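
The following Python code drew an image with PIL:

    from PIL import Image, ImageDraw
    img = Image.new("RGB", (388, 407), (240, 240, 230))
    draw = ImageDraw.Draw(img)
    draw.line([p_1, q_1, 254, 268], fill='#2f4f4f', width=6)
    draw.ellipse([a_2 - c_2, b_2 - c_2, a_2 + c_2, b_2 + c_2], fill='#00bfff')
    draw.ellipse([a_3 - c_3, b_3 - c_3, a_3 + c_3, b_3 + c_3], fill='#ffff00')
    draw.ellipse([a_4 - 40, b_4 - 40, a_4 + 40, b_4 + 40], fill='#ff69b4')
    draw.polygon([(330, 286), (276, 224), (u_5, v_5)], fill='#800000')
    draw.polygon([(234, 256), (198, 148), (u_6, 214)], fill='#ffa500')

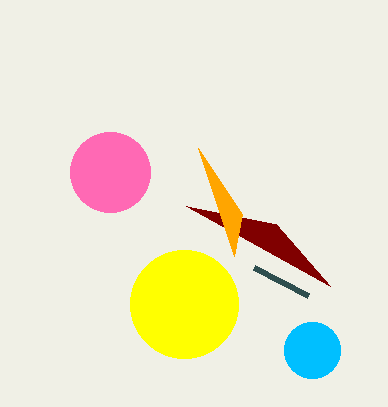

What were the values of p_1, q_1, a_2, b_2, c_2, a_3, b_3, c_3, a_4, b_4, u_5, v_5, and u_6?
p_1 = 308, q_1 = 296, a_2 = 312, b_2 = 350, c_2 = 28, a_3 = 184, b_3 = 304, c_3 = 54, a_4 = 110, b_4 = 172, u_5 = 186, v_5 = 206, u_6 = 242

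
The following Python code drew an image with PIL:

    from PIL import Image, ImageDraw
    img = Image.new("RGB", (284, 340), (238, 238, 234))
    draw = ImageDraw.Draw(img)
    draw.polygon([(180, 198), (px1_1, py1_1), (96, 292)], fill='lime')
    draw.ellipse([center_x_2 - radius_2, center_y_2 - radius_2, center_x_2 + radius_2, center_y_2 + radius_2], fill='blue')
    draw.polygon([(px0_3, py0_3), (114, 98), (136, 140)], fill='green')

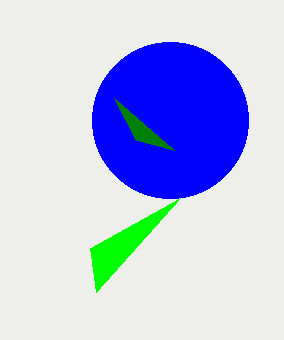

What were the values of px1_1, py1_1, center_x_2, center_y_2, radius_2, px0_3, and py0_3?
px1_1 = 90
py1_1 = 248
center_x_2 = 170
center_y_2 = 120
radius_2 = 78
px0_3 = 174
py0_3 = 150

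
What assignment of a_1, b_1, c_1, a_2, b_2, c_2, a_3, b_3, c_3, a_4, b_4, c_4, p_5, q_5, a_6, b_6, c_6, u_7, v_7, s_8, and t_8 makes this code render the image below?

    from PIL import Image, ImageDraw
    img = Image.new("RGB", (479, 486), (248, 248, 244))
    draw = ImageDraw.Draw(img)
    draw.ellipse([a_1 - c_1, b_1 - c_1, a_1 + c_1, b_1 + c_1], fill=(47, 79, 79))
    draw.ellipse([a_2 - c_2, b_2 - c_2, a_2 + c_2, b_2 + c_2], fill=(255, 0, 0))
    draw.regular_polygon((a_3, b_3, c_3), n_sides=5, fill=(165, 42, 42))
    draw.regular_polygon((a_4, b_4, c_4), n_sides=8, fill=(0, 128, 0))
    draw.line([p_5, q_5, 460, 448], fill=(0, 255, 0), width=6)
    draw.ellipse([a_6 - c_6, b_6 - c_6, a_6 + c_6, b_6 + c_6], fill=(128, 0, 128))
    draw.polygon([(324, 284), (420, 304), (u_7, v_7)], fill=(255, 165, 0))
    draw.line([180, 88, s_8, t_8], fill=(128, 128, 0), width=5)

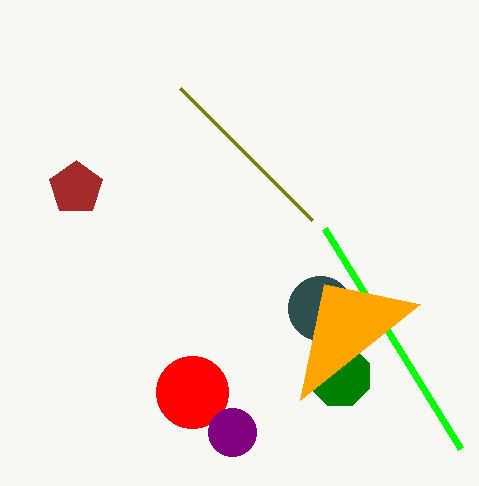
a_1 = 320, b_1 = 308, c_1 = 32, a_2 = 192, b_2 = 392, c_2 = 36, a_3 = 76, b_3 = 188, c_3 = 28, a_4 = 340, b_4 = 376, c_4 = 32, p_5 = 324, q_5 = 228, a_6 = 232, b_6 = 432, c_6 = 24, u_7 = 300, v_7 = 400, s_8 = 312, t_8 = 220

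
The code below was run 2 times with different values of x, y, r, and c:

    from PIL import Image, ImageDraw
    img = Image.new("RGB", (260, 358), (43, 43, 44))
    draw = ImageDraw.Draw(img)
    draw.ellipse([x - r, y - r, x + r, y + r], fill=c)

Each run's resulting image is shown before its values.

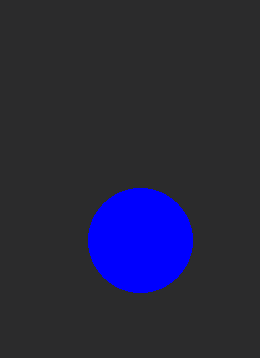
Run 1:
x = 140
y = 240
r = 52
c = 'blue'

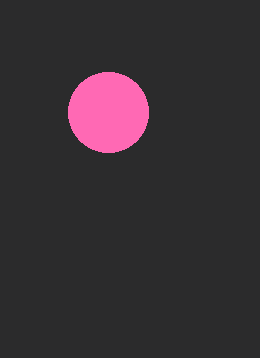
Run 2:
x = 108, y = 112, r = 40, c = 'hotpink'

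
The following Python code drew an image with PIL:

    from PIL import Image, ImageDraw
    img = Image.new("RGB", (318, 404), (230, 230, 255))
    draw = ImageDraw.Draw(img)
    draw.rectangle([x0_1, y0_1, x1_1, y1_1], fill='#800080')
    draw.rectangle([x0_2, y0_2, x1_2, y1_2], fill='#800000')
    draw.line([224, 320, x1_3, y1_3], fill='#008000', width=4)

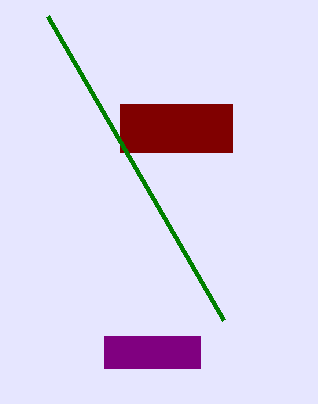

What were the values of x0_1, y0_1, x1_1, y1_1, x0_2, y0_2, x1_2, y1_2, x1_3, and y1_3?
x0_1 = 104; y0_1 = 336; x1_1 = 200; y1_1 = 368; x0_2 = 120; y0_2 = 104; x1_2 = 232; y1_2 = 152; x1_3 = 48; y1_3 = 16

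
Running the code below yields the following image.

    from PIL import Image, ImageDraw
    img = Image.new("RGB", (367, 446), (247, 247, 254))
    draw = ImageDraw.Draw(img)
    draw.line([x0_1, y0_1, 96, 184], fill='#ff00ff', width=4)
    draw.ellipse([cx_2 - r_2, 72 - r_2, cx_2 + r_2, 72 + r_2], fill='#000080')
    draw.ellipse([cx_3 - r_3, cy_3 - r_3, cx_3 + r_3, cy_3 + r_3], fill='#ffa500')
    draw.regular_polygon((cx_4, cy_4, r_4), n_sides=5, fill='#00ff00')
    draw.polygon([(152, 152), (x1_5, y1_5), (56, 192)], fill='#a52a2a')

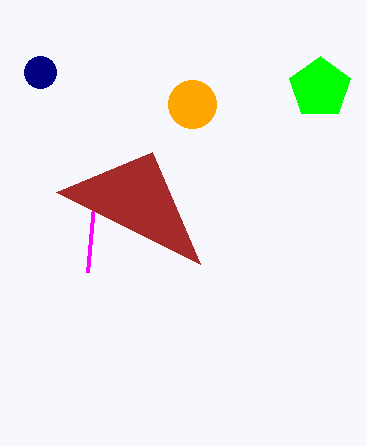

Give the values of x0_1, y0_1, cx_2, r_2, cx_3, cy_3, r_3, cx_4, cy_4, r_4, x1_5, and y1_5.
x0_1 = 88
y0_1 = 272
cx_2 = 40
r_2 = 16
cx_3 = 192
cy_3 = 104
r_3 = 24
cx_4 = 320
cy_4 = 88
r_4 = 32
x1_5 = 200
y1_5 = 264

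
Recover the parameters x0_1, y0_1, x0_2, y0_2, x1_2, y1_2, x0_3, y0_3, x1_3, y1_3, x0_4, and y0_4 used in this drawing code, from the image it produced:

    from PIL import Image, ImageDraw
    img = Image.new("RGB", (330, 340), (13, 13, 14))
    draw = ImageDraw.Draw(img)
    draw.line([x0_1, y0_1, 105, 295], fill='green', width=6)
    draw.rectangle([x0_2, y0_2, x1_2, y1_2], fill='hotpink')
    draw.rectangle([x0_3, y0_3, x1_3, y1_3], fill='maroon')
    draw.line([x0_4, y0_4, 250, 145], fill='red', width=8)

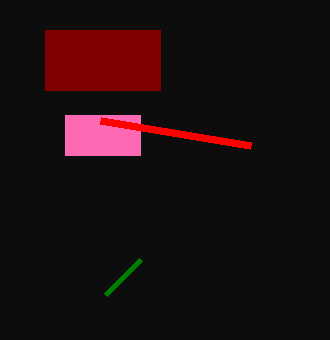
x0_1 = 140, y0_1 = 260, x0_2 = 65, y0_2 = 115, x1_2 = 140, y1_2 = 155, x0_3 = 45, y0_3 = 30, x1_3 = 160, y1_3 = 90, x0_4 = 100, y0_4 = 120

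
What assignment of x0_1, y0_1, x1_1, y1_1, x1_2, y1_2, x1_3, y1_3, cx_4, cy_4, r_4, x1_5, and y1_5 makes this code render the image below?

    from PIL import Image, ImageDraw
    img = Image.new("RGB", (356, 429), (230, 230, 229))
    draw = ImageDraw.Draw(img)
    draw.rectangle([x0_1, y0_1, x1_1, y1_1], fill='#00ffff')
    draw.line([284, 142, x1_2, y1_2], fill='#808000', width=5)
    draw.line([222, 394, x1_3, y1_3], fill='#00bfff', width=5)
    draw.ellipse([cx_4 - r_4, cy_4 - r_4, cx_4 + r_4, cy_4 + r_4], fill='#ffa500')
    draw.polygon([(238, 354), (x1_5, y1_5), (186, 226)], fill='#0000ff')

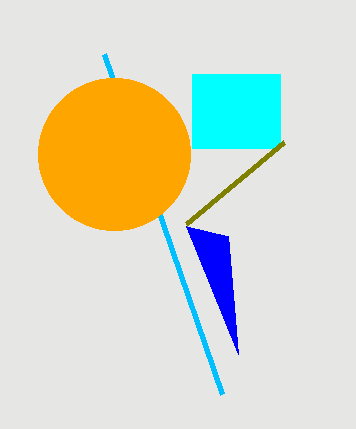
x0_1 = 192, y0_1 = 74, x1_1 = 280, y1_1 = 148, x1_2 = 186, y1_2 = 224, x1_3 = 104, y1_3 = 54, cx_4 = 114, cy_4 = 154, r_4 = 76, x1_5 = 228, y1_5 = 236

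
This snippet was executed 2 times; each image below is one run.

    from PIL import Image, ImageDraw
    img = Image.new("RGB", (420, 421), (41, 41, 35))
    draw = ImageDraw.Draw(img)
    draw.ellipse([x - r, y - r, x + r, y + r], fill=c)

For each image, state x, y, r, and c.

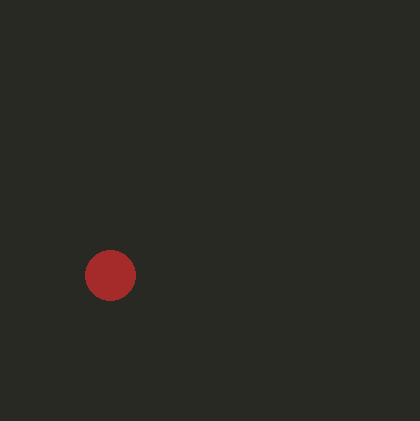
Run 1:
x = 110, y = 275, r = 25, c = 'brown'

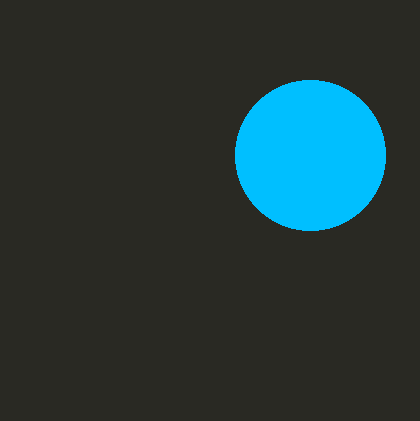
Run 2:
x = 310; y = 155; r = 75; c = 'deepskyblue'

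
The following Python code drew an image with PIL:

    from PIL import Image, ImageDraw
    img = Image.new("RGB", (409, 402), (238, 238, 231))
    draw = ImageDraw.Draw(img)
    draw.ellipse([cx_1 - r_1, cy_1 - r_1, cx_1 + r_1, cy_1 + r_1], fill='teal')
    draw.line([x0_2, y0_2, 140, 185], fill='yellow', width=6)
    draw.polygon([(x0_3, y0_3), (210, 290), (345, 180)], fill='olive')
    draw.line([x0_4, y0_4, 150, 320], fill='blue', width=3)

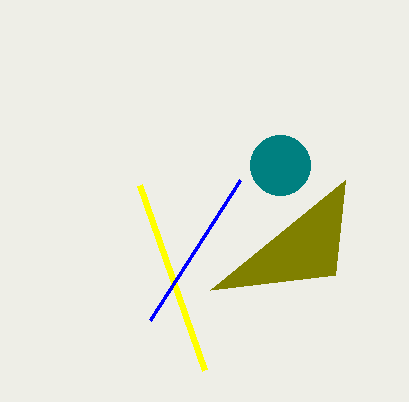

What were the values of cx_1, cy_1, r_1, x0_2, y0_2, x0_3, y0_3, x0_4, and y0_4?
cx_1 = 280
cy_1 = 165
r_1 = 30
x0_2 = 205
y0_2 = 370
x0_3 = 335
y0_3 = 275
x0_4 = 240
y0_4 = 180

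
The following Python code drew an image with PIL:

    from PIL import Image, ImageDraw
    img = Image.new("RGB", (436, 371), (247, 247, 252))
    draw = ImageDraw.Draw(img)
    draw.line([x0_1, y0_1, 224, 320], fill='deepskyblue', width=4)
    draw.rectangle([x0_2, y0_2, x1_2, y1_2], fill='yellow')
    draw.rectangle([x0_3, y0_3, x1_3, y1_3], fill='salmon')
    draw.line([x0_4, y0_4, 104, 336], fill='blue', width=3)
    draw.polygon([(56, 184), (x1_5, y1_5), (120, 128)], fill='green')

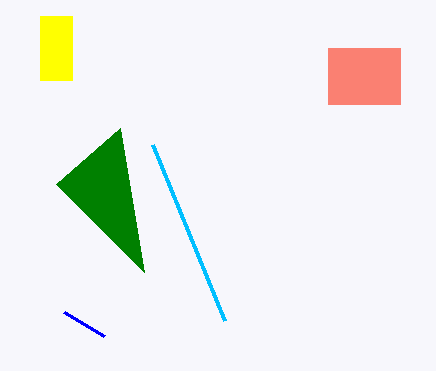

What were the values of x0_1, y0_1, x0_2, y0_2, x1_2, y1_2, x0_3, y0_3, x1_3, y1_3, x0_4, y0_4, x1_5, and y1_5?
x0_1 = 152, y0_1 = 144, x0_2 = 40, y0_2 = 16, x1_2 = 72, y1_2 = 80, x0_3 = 328, y0_3 = 48, x1_3 = 400, y1_3 = 104, x0_4 = 64, y0_4 = 312, x1_5 = 144, y1_5 = 272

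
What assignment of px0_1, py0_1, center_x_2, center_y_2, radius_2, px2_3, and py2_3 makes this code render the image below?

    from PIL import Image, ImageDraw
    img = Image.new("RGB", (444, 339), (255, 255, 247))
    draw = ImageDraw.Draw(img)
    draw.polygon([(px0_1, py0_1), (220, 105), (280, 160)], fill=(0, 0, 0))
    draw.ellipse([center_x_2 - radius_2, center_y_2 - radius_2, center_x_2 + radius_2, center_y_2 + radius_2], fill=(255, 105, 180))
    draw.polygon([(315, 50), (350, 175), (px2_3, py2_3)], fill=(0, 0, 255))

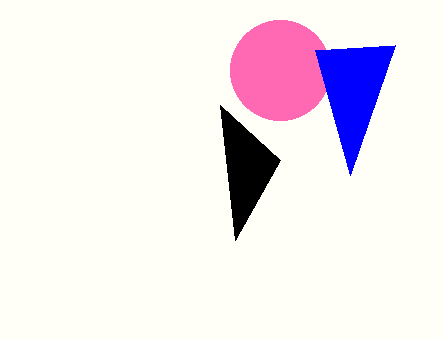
px0_1 = 235
py0_1 = 240
center_x_2 = 280
center_y_2 = 70
radius_2 = 50
px2_3 = 395
py2_3 = 45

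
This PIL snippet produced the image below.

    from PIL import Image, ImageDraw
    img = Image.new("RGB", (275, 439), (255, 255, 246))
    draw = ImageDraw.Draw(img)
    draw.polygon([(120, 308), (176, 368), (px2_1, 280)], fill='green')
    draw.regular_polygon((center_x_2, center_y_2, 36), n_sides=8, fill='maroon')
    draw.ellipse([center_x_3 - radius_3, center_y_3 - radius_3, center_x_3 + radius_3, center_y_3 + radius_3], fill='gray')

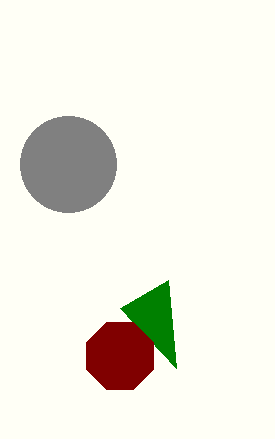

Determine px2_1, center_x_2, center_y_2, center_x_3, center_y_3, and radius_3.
px2_1 = 168
center_x_2 = 120
center_y_2 = 356
center_x_3 = 68
center_y_3 = 164
radius_3 = 48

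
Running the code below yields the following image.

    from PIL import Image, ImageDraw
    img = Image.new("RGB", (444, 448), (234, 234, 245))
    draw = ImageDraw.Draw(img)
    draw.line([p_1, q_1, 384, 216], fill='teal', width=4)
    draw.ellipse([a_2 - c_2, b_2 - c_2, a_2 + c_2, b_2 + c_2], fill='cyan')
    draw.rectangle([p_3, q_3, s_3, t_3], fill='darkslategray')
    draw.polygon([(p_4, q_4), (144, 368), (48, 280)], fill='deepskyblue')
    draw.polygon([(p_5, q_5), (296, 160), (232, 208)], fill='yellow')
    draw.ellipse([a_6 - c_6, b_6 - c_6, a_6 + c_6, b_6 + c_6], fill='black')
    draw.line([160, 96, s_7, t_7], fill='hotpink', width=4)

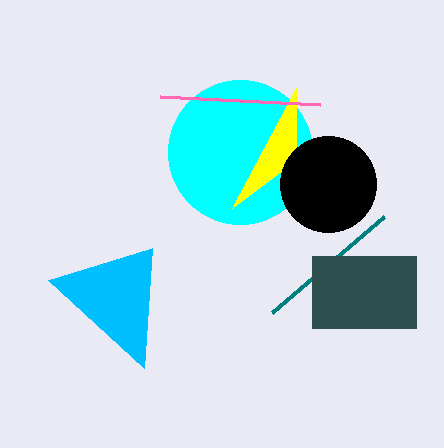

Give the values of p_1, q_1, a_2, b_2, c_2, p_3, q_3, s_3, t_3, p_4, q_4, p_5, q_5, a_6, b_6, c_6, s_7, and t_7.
p_1 = 272, q_1 = 312, a_2 = 240, b_2 = 152, c_2 = 72, p_3 = 312, q_3 = 256, s_3 = 416, t_3 = 328, p_4 = 152, q_4 = 248, p_5 = 296, q_5 = 88, a_6 = 328, b_6 = 184, c_6 = 48, s_7 = 320, t_7 = 104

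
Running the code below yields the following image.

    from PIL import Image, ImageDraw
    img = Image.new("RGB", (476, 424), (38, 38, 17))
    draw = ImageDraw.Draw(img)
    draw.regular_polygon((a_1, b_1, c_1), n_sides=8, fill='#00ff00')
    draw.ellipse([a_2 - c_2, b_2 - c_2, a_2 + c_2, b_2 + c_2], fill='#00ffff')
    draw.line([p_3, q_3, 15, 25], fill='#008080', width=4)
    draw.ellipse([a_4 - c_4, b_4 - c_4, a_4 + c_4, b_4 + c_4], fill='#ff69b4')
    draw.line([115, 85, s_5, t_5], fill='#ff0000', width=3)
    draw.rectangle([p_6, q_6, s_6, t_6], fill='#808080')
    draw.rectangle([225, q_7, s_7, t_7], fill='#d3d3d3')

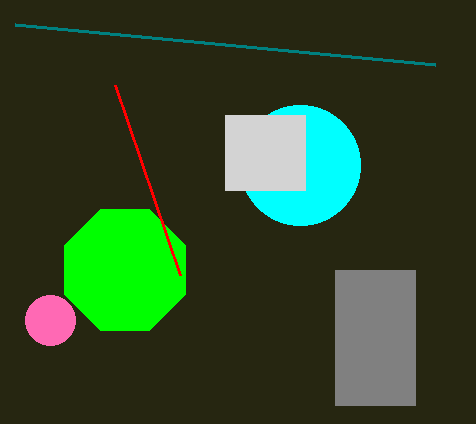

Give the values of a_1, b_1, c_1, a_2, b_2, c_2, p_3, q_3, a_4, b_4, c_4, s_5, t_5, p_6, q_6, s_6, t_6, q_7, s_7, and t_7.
a_1 = 125; b_1 = 270; c_1 = 65; a_2 = 300; b_2 = 165; c_2 = 60; p_3 = 435; q_3 = 65; a_4 = 50; b_4 = 320; c_4 = 25; s_5 = 180; t_5 = 275; p_6 = 335; q_6 = 270; s_6 = 415; t_6 = 405; q_7 = 115; s_7 = 305; t_7 = 190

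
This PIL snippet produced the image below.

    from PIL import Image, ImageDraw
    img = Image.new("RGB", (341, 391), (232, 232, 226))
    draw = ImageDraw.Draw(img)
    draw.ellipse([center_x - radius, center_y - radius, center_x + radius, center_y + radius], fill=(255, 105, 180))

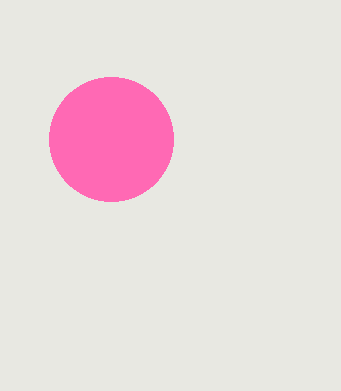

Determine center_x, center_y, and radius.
center_x = 111; center_y = 139; radius = 62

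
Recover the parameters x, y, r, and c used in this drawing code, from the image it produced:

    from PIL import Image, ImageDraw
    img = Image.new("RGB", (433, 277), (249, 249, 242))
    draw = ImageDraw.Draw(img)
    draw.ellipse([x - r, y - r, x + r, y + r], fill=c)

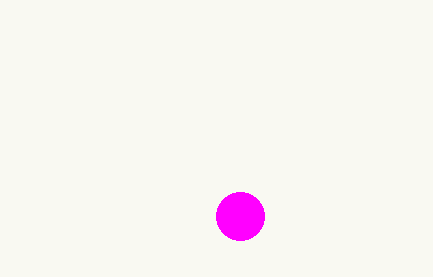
x = 240, y = 216, r = 24, c = 'magenta'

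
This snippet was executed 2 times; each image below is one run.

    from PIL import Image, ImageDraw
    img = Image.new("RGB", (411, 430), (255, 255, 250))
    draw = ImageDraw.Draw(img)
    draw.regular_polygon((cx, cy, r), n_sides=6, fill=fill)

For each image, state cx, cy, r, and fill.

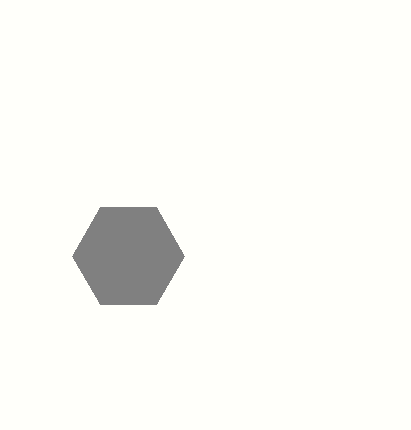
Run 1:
cx = 128, cy = 256, r = 56, fill = 'gray'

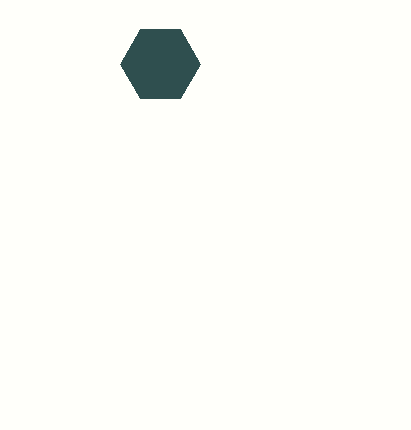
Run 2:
cx = 160; cy = 64; r = 40; fill = 'darkslategray'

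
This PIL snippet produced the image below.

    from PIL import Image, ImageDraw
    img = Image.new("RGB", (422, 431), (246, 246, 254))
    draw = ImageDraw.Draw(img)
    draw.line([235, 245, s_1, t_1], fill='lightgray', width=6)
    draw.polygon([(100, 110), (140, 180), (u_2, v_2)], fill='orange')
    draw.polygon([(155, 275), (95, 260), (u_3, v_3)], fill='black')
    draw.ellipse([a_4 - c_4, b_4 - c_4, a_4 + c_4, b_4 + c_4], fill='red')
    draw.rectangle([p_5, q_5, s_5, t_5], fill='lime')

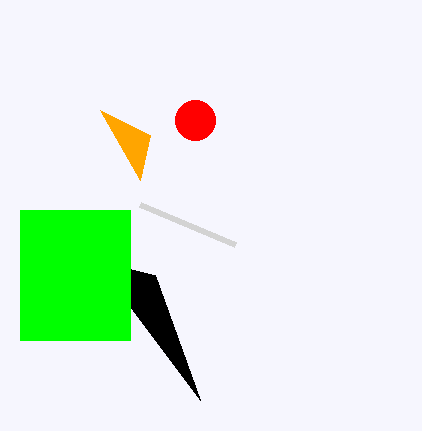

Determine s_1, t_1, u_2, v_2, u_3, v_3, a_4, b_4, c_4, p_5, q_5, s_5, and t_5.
s_1 = 140, t_1 = 205, u_2 = 150, v_2 = 135, u_3 = 200, v_3 = 400, a_4 = 195, b_4 = 120, c_4 = 20, p_5 = 20, q_5 = 210, s_5 = 130, t_5 = 340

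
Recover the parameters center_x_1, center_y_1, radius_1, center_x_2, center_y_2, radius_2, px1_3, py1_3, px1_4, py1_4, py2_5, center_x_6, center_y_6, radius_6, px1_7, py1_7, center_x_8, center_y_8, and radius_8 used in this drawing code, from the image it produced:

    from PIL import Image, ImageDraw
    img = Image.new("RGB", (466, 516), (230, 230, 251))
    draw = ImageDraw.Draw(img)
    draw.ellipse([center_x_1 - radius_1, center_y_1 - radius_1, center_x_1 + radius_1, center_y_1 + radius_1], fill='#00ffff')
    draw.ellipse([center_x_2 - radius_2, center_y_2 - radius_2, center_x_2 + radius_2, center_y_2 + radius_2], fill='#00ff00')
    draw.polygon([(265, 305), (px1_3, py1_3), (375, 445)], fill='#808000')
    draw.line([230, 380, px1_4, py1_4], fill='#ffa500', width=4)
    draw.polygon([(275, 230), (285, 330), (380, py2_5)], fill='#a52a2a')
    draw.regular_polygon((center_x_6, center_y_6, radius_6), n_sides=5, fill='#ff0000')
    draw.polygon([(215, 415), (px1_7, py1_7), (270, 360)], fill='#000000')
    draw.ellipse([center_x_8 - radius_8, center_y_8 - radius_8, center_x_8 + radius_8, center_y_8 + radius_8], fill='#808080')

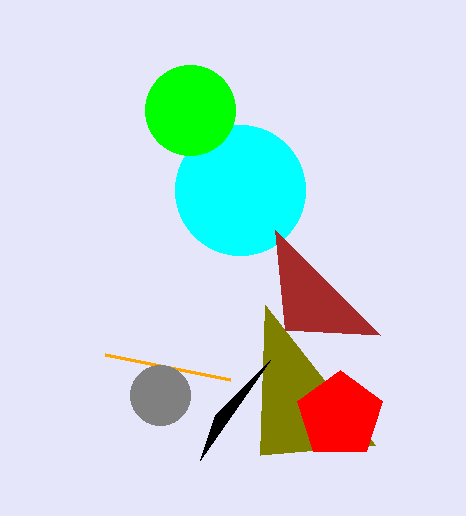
center_x_1 = 240; center_y_1 = 190; radius_1 = 65; center_x_2 = 190; center_y_2 = 110; radius_2 = 45; px1_3 = 260; py1_3 = 455; px1_4 = 105; py1_4 = 355; py2_5 = 335; center_x_6 = 340; center_y_6 = 415; radius_6 = 45; px1_7 = 200; py1_7 = 460; center_x_8 = 160; center_y_8 = 395; radius_8 = 30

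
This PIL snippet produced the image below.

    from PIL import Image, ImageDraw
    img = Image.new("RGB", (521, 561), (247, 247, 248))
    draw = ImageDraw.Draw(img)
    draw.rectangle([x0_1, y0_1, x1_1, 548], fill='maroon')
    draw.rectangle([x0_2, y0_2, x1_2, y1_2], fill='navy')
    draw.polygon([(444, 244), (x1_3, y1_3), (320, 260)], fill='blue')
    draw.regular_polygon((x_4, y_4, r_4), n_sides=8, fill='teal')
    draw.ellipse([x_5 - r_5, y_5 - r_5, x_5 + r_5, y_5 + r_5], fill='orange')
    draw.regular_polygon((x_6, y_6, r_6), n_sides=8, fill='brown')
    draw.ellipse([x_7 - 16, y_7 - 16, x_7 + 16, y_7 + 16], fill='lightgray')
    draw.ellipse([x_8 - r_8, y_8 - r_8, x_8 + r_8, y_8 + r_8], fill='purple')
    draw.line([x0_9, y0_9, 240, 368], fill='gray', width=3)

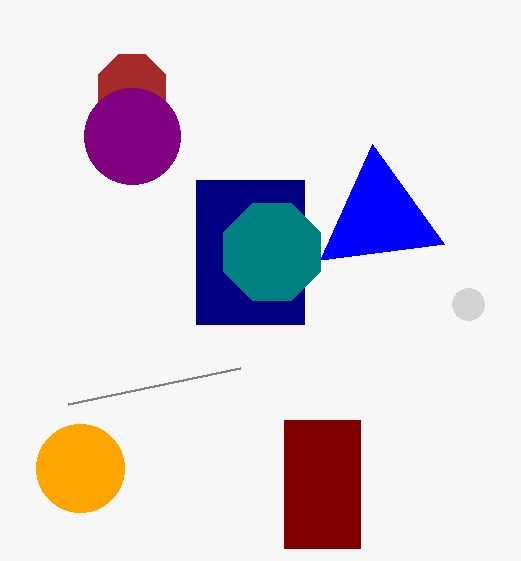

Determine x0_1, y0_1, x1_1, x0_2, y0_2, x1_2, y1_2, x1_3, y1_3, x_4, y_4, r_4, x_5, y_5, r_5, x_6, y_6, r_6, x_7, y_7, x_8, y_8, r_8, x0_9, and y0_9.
x0_1 = 284, y0_1 = 420, x1_1 = 360, x0_2 = 196, y0_2 = 180, x1_2 = 304, y1_2 = 324, x1_3 = 372, y1_3 = 144, x_4 = 272, y_4 = 252, r_4 = 52, x_5 = 80, y_5 = 468, r_5 = 44, x_6 = 132, y_6 = 88, r_6 = 36, x_7 = 468, y_7 = 304, x_8 = 132, y_8 = 136, r_8 = 48, x0_9 = 68, y0_9 = 404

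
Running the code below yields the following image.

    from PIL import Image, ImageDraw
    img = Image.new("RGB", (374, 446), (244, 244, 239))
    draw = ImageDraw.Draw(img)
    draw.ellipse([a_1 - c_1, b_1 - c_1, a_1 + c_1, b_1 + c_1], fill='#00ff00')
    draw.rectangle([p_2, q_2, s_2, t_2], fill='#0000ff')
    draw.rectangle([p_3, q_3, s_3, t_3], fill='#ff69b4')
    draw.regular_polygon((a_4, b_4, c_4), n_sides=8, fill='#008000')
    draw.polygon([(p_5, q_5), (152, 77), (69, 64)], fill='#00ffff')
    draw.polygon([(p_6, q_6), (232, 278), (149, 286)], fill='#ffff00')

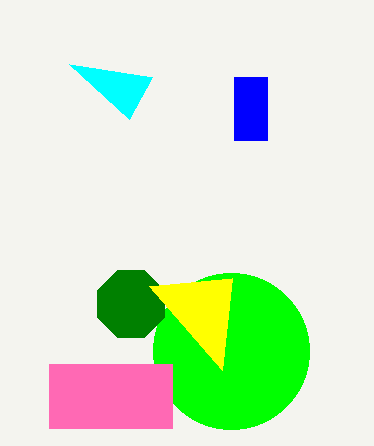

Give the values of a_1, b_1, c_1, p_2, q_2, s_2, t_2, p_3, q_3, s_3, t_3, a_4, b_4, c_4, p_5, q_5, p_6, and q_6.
a_1 = 231; b_1 = 351; c_1 = 78; p_2 = 234; q_2 = 77; s_2 = 267; t_2 = 140; p_3 = 49; q_3 = 364; s_3 = 172; t_3 = 428; a_4 = 131; b_4 = 304; c_4 = 36; p_5 = 129; q_5 = 119; p_6 = 222; q_6 = 370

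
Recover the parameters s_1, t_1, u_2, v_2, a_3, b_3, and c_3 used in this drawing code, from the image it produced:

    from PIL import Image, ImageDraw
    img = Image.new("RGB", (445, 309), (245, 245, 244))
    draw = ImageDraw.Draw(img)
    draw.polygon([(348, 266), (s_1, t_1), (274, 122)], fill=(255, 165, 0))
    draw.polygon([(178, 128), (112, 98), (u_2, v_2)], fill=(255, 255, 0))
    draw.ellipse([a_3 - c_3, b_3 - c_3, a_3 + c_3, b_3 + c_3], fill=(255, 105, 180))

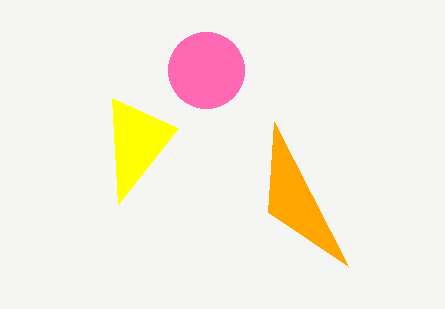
s_1 = 268
t_1 = 212
u_2 = 118
v_2 = 204
a_3 = 206
b_3 = 70
c_3 = 38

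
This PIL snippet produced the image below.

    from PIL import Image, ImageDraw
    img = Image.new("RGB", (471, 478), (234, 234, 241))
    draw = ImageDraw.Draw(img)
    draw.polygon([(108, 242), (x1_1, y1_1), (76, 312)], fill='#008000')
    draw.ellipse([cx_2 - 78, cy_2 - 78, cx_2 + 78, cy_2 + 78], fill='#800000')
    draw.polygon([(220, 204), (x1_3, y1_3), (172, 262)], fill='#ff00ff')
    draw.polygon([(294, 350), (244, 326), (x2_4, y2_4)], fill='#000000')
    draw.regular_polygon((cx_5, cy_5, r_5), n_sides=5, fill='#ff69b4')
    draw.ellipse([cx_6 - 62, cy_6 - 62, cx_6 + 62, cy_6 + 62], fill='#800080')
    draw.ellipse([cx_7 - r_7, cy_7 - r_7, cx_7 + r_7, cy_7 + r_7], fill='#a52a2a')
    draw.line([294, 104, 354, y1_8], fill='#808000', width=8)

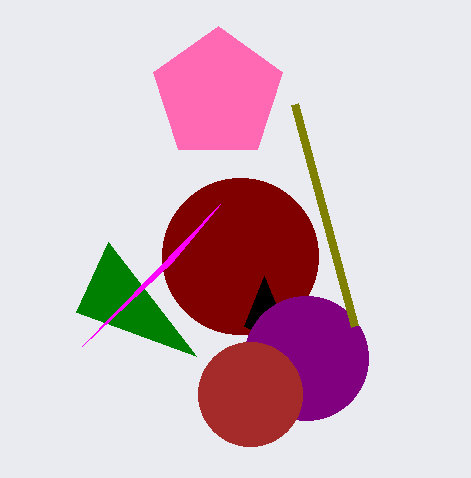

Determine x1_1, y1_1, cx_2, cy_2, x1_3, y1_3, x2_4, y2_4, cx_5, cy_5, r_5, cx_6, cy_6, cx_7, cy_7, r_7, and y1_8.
x1_1 = 196
y1_1 = 356
cx_2 = 240
cy_2 = 256
x1_3 = 82
y1_3 = 346
x2_4 = 264
y2_4 = 276
cx_5 = 218
cy_5 = 94
r_5 = 68
cx_6 = 306
cy_6 = 358
cx_7 = 250
cy_7 = 394
r_7 = 52
y1_8 = 326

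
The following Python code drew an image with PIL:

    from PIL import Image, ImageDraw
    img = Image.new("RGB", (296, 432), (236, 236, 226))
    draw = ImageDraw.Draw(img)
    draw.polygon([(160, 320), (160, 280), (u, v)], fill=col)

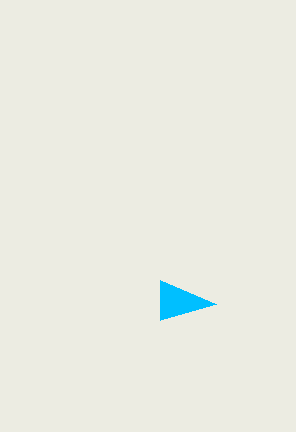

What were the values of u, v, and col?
u = 216, v = 304, col = 'deepskyblue'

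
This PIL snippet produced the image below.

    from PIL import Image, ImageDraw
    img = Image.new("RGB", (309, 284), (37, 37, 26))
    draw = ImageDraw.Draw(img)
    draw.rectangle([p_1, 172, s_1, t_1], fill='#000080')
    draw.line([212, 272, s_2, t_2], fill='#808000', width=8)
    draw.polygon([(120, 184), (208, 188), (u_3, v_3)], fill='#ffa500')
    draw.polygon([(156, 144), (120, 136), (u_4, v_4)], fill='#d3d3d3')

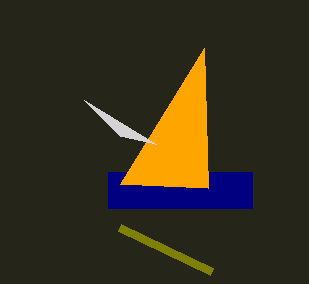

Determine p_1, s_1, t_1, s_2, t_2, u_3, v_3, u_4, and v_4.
p_1 = 108; s_1 = 252; t_1 = 208; s_2 = 120; t_2 = 228; u_3 = 204; v_3 = 48; u_4 = 84; v_4 = 100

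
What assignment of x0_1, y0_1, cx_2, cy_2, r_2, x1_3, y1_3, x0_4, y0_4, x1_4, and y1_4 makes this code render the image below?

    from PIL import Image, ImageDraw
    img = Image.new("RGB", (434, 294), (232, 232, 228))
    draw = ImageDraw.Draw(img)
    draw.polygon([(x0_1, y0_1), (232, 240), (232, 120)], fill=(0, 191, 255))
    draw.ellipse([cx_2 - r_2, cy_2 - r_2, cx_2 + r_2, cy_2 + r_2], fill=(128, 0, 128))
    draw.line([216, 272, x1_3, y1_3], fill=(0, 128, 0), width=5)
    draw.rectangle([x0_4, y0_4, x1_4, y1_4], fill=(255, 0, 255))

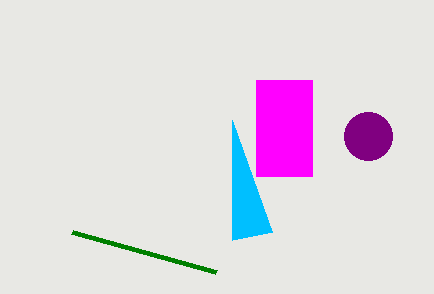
x0_1 = 272; y0_1 = 232; cx_2 = 368; cy_2 = 136; r_2 = 24; x1_3 = 72; y1_3 = 232; x0_4 = 256; y0_4 = 80; x1_4 = 312; y1_4 = 176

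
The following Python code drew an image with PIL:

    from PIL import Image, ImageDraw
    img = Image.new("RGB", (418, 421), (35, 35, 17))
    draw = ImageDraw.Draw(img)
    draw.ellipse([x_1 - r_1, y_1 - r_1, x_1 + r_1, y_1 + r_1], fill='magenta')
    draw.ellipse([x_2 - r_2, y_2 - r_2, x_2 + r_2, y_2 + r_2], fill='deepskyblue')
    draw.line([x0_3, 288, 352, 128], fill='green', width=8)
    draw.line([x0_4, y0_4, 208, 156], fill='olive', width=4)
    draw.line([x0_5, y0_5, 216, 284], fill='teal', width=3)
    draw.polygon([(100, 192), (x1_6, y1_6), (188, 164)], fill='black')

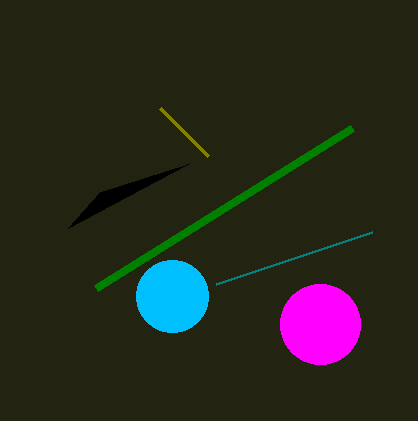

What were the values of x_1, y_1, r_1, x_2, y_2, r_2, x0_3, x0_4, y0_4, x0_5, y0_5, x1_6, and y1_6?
x_1 = 320, y_1 = 324, r_1 = 40, x_2 = 172, y_2 = 296, r_2 = 36, x0_3 = 96, x0_4 = 160, y0_4 = 108, x0_5 = 372, y0_5 = 232, x1_6 = 68, y1_6 = 228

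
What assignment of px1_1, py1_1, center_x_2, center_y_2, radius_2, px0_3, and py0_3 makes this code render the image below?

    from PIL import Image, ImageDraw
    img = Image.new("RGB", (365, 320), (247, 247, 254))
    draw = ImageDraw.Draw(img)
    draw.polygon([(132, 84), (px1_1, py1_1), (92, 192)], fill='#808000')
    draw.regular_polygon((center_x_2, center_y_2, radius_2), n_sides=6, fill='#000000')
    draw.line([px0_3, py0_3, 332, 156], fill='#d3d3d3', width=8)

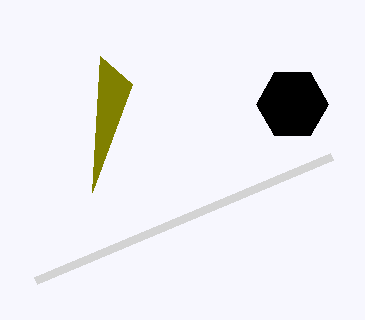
px1_1 = 100, py1_1 = 56, center_x_2 = 292, center_y_2 = 104, radius_2 = 36, px0_3 = 36, py0_3 = 280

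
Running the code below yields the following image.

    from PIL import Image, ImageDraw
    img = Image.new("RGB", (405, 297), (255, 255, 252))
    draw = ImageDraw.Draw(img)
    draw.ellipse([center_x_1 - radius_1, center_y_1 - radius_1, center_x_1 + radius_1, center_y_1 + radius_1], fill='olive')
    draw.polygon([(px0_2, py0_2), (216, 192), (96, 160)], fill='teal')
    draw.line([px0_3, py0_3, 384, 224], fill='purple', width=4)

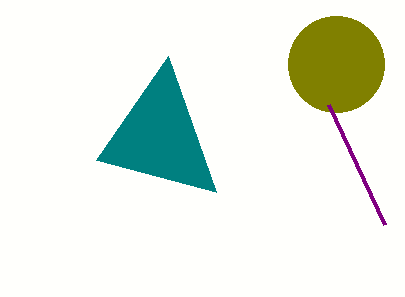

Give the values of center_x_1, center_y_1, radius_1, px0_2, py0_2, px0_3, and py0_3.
center_x_1 = 336, center_y_1 = 64, radius_1 = 48, px0_2 = 168, py0_2 = 56, px0_3 = 328, py0_3 = 104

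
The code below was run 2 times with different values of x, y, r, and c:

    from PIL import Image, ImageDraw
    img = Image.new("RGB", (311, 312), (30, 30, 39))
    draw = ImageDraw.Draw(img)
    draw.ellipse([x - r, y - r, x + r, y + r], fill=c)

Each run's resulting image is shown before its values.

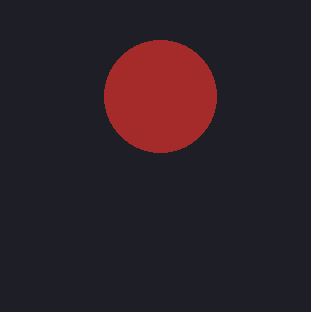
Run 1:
x = 160; y = 96; r = 56; c = 'brown'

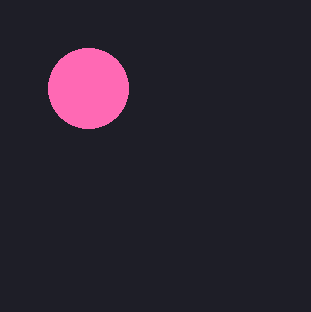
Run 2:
x = 88, y = 88, r = 40, c = 'hotpink'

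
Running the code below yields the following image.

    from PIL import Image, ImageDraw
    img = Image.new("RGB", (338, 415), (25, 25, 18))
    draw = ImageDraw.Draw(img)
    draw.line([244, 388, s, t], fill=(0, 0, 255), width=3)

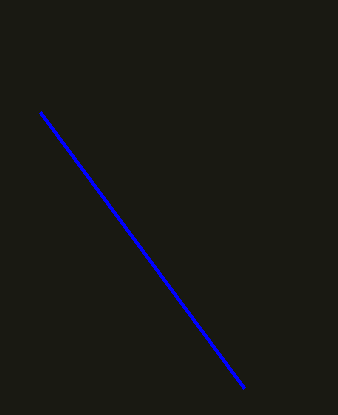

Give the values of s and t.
s = 40; t = 112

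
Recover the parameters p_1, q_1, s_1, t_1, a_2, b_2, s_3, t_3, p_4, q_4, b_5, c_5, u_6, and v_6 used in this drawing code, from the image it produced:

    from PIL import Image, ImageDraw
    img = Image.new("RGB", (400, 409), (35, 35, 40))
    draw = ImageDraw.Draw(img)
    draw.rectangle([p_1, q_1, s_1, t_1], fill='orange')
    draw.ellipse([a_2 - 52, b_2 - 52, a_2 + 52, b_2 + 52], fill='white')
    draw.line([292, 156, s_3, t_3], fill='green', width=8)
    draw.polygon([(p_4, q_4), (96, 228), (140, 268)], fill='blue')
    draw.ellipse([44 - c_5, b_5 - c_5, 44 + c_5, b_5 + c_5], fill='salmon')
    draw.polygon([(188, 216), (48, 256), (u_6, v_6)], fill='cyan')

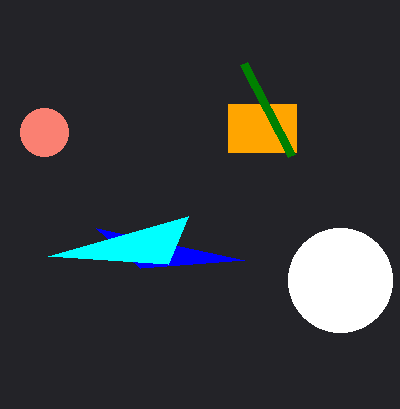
p_1 = 228
q_1 = 104
s_1 = 296
t_1 = 152
a_2 = 340
b_2 = 280
s_3 = 244
t_3 = 64
p_4 = 244
q_4 = 260
b_5 = 132
c_5 = 24
u_6 = 168
v_6 = 264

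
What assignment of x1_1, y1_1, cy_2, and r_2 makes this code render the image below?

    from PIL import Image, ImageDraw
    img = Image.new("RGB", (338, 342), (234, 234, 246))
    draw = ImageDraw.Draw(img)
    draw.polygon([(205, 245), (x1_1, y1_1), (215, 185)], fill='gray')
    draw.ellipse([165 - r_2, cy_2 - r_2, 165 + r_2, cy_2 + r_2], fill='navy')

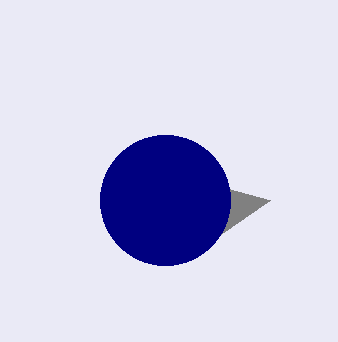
x1_1 = 270, y1_1 = 200, cy_2 = 200, r_2 = 65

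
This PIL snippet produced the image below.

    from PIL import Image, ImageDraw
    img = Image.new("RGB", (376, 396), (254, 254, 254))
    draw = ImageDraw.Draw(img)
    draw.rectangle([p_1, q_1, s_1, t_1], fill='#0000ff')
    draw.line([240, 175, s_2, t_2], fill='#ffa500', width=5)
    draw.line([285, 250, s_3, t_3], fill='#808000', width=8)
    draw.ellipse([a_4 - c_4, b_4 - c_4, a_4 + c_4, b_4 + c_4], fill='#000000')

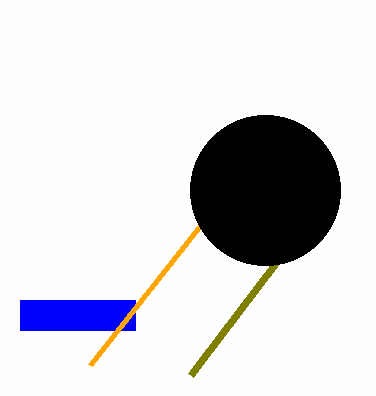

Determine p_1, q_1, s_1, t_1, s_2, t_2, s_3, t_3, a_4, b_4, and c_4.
p_1 = 20; q_1 = 300; s_1 = 135; t_1 = 330; s_2 = 90; t_2 = 365; s_3 = 190; t_3 = 375; a_4 = 265; b_4 = 190; c_4 = 75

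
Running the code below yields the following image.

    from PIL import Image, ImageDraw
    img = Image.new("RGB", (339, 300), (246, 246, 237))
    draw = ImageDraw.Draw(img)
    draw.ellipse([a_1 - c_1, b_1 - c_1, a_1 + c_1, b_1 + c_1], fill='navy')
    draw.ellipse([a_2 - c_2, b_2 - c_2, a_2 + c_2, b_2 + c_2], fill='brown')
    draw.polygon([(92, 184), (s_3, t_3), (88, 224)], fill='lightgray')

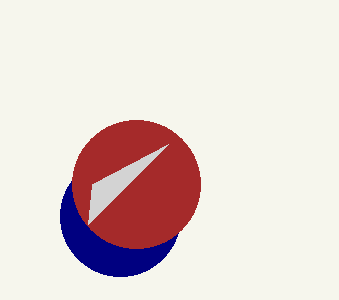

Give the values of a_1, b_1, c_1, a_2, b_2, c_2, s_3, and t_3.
a_1 = 120; b_1 = 216; c_1 = 60; a_2 = 136; b_2 = 184; c_2 = 64; s_3 = 168; t_3 = 144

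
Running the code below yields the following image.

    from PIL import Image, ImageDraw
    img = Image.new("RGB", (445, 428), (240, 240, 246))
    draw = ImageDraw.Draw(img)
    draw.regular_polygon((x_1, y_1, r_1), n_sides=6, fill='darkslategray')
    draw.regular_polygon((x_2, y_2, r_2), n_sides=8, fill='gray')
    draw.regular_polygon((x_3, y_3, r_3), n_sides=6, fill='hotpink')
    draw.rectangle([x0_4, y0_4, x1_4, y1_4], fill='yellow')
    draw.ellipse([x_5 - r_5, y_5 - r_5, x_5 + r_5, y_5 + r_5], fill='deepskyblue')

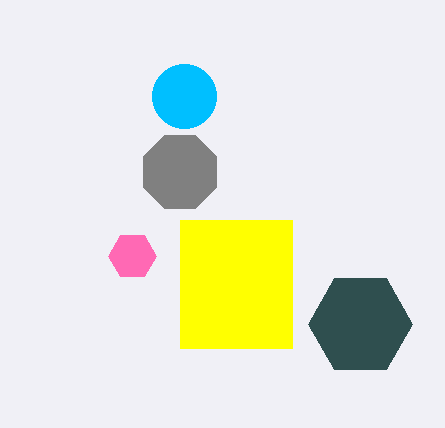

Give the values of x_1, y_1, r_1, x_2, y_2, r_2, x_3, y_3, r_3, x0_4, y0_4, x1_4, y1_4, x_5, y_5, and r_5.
x_1 = 360, y_1 = 324, r_1 = 52, x_2 = 180, y_2 = 172, r_2 = 40, x_3 = 132, y_3 = 256, r_3 = 24, x0_4 = 180, y0_4 = 220, x1_4 = 292, y1_4 = 348, x_5 = 184, y_5 = 96, r_5 = 32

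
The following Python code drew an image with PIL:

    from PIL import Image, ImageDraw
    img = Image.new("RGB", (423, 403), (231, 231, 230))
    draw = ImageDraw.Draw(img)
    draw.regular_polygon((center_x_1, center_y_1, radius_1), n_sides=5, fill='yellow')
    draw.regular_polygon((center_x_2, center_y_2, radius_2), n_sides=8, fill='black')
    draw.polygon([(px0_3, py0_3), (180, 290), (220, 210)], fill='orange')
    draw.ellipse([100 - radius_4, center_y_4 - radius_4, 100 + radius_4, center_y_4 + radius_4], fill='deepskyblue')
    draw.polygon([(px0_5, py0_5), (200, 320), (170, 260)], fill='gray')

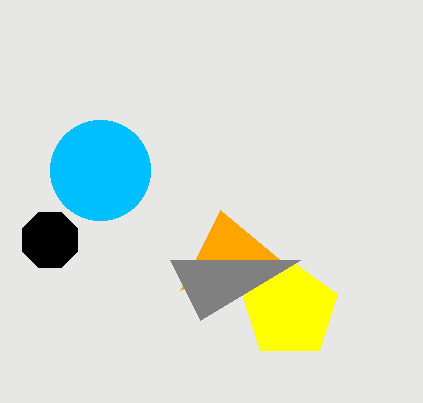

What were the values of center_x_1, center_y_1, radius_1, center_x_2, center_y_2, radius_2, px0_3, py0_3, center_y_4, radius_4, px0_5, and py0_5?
center_x_1 = 290; center_y_1 = 310; radius_1 = 50; center_x_2 = 50; center_y_2 = 240; radius_2 = 30; px0_3 = 280; py0_3 = 260; center_y_4 = 170; radius_4 = 50; px0_5 = 300; py0_5 = 260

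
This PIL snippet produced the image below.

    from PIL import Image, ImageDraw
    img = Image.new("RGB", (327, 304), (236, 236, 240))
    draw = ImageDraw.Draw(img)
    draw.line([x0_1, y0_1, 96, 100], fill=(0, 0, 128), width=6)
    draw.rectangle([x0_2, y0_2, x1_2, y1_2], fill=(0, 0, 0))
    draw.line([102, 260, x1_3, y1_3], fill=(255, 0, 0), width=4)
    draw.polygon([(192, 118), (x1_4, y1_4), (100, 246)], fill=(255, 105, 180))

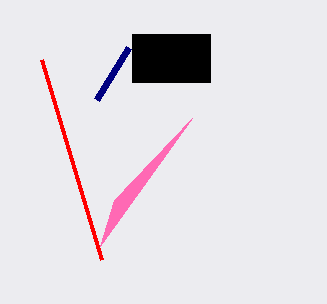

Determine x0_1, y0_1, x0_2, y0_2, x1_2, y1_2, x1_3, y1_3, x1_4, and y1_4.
x0_1 = 128, y0_1 = 48, x0_2 = 132, y0_2 = 34, x1_2 = 210, y1_2 = 82, x1_3 = 42, y1_3 = 60, x1_4 = 114, y1_4 = 200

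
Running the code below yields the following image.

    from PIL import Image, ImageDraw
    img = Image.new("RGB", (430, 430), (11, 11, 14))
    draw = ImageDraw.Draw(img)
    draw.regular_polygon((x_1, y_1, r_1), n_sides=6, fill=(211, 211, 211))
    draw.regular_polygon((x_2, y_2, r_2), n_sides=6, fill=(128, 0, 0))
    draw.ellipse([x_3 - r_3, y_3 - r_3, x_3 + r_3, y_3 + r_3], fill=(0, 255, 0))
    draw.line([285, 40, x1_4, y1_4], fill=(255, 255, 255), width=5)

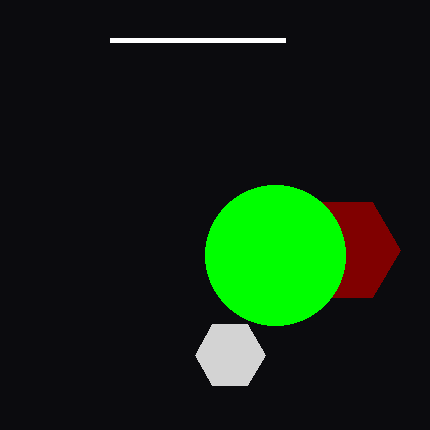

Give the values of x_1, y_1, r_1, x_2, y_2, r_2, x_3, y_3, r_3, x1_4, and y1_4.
x_1 = 230
y_1 = 355
r_1 = 35
x_2 = 345
y_2 = 250
r_2 = 55
x_3 = 275
y_3 = 255
r_3 = 70
x1_4 = 110
y1_4 = 40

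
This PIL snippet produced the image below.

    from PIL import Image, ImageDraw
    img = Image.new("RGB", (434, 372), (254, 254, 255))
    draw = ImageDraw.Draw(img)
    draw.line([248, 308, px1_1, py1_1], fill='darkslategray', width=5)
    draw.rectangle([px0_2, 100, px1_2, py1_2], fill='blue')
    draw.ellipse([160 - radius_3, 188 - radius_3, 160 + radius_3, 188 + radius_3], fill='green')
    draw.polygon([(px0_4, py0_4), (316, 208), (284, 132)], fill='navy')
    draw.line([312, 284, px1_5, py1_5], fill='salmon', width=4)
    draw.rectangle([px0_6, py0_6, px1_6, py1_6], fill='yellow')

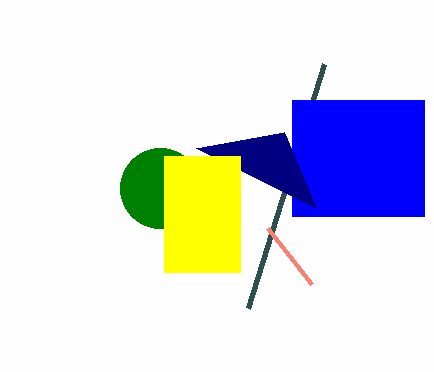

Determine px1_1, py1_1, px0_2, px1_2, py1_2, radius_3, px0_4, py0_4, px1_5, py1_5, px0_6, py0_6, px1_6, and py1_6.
px1_1 = 324, py1_1 = 64, px0_2 = 292, px1_2 = 424, py1_2 = 216, radius_3 = 40, px0_4 = 196, py0_4 = 148, px1_5 = 268, py1_5 = 228, px0_6 = 164, py0_6 = 156, px1_6 = 240, py1_6 = 272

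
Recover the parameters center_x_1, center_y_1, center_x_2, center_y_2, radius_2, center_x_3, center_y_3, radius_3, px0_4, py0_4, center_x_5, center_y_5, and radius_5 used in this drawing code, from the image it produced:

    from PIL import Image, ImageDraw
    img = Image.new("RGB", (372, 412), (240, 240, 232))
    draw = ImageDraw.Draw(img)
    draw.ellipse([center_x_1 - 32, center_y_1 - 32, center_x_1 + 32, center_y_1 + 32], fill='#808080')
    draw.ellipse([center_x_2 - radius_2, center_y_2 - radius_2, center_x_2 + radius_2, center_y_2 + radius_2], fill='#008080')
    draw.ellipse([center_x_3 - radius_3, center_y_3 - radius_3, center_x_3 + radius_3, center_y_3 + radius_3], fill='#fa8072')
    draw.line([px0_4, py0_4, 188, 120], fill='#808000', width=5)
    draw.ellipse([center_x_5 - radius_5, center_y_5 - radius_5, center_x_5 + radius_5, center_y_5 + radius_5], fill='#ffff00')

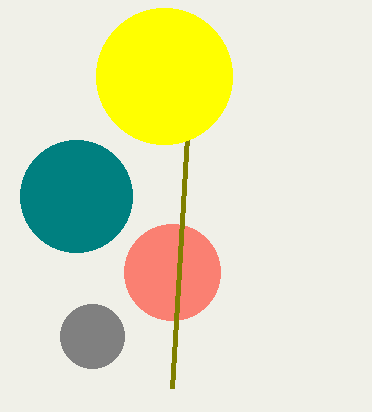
center_x_1 = 92; center_y_1 = 336; center_x_2 = 76; center_y_2 = 196; radius_2 = 56; center_x_3 = 172; center_y_3 = 272; radius_3 = 48; px0_4 = 172; py0_4 = 388; center_x_5 = 164; center_y_5 = 76; radius_5 = 68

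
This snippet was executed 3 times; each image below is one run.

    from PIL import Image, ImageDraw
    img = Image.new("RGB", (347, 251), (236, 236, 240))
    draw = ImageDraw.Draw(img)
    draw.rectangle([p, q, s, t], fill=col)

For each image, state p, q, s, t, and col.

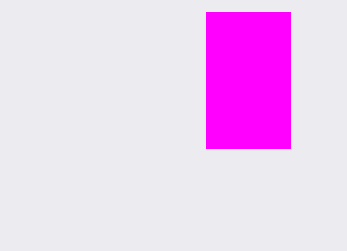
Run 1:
p = 206; q = 12; s = 290; t = 148; col = 'magenta'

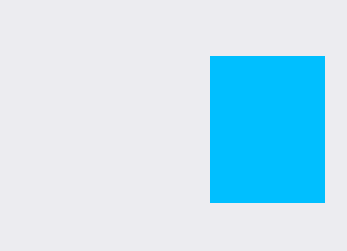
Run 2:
p = 210, q = 56, s = 324, t = 202, col = 'deepskyblue'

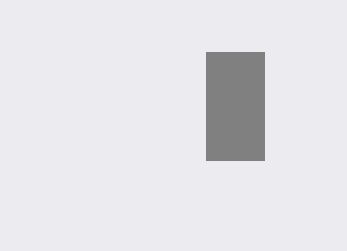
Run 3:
p = 206, q = 52, s = 264, t = 160, col = 'gray'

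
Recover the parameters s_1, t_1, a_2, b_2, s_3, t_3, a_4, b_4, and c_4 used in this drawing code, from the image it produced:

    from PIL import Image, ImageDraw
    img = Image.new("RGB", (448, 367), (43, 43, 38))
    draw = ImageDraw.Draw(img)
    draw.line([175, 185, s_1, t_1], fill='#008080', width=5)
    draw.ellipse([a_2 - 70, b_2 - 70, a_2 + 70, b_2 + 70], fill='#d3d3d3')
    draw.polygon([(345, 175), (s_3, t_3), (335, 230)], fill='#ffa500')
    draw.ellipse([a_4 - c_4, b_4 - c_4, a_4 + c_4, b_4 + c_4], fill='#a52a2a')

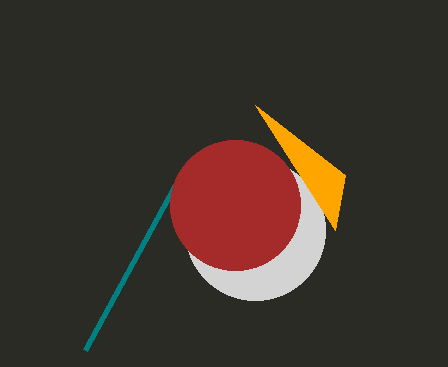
s_1 = 85; t_1 = 350; a_2 = 255; b_2 = 230; s_3 = 255; t_3 = 105; a_4 = 235; b_4 = 205; c_4 = 65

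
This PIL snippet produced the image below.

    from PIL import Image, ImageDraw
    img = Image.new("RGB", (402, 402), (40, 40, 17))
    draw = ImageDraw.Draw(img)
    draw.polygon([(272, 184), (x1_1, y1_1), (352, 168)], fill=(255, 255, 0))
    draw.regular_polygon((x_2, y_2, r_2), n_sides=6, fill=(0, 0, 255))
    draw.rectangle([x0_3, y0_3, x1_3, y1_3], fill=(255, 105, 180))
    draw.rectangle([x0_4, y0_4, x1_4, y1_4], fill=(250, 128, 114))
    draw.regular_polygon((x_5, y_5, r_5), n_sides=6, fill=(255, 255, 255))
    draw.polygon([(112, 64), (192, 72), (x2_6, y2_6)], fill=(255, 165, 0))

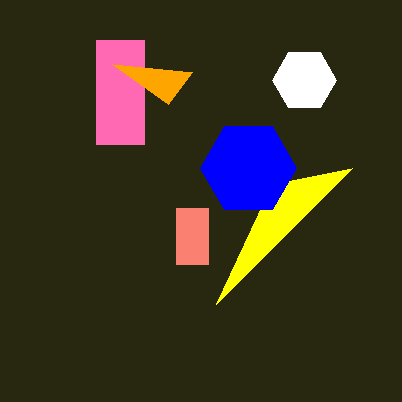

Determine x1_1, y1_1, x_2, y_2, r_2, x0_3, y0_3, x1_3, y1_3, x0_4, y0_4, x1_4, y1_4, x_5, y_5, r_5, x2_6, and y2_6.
x1_1 = 216, y1_1 = 304, x_2 = 248, y_2 = 168, r_2 = 48, x0_3 = 96, y0_3 = 40, x1_3 = 144, y1_3 = 144, x0_4 = 176, y0_4 = 208, x1_4 = 208, y1_4 = 264, x_5 = 304, y_5 = 80, r_5 = 32, x2_6 = 168, y2_6 = 104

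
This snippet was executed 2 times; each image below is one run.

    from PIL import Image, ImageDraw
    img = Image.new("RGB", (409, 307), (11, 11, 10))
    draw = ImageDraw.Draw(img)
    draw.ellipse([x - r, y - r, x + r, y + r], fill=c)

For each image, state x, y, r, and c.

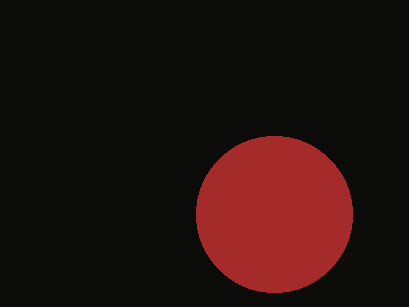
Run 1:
x = 274, y = 214, r = 78, c = 'brown'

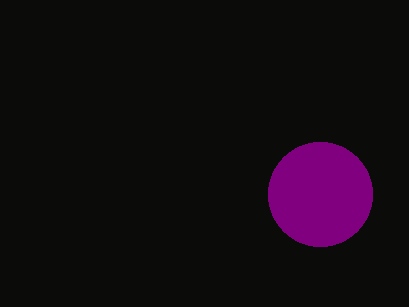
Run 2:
x = 320
y = 194
r = 52
c = 'purple'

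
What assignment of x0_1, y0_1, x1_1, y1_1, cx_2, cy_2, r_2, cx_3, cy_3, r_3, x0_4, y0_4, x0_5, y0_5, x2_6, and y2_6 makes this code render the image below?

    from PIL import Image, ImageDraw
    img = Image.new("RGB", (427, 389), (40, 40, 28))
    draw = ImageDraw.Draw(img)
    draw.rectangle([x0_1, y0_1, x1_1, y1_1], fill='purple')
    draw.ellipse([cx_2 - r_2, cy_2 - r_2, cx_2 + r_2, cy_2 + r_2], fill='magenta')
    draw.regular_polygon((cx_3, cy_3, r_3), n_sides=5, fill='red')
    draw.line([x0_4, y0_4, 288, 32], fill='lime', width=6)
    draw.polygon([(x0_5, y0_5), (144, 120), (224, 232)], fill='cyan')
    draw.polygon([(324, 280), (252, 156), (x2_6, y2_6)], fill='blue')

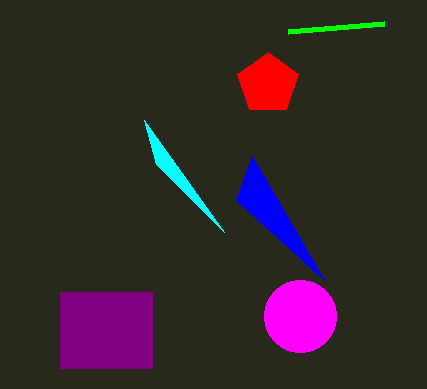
x0_1 = 60; y0_1 = 292; x1_1 = 152; y1_1 = 368; cx_2 = 300; cy_2 = 316; r_2 = 36; cx_3 = 268; cy_3 = 84; r_3 = 32; x0_4 = 384; y0_4 = 24; x0_5 = 156; y0_5 = 164; x2_6 = 236; y2_6 = 200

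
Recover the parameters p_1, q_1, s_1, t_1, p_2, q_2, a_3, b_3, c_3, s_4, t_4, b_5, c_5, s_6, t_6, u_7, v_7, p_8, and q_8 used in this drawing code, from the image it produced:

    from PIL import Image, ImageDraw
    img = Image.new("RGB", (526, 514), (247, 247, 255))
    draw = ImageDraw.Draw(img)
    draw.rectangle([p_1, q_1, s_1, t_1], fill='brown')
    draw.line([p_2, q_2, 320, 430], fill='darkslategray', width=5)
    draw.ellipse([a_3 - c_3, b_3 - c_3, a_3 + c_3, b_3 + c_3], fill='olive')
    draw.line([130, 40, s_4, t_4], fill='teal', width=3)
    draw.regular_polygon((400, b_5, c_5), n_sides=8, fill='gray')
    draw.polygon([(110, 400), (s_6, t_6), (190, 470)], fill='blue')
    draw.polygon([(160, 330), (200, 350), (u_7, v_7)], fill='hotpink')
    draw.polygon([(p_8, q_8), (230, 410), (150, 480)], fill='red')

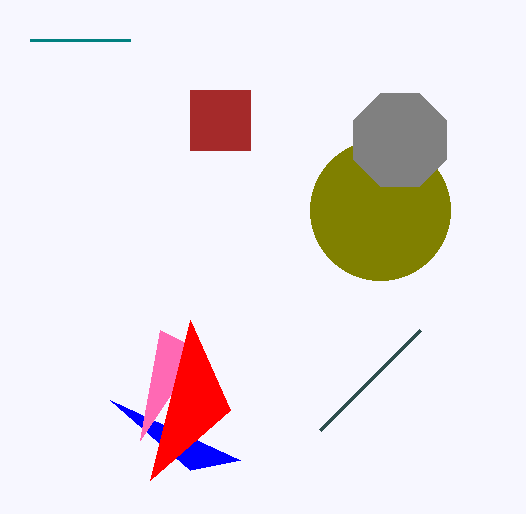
p_1 = 190
q_1 = 90
s_1 = 250
t_1 = 150
p_2 = 420
q_2 = 330
a_3 = 380
b_3 = 210
c_3 = 70
s_4 = 30
t_4 = 40
b_5 = 140
c_5 = 50
s_6 = 240
t_6 = 460
u_7 = 140
v_7 = 440
p_8 = 190
q_8 = 320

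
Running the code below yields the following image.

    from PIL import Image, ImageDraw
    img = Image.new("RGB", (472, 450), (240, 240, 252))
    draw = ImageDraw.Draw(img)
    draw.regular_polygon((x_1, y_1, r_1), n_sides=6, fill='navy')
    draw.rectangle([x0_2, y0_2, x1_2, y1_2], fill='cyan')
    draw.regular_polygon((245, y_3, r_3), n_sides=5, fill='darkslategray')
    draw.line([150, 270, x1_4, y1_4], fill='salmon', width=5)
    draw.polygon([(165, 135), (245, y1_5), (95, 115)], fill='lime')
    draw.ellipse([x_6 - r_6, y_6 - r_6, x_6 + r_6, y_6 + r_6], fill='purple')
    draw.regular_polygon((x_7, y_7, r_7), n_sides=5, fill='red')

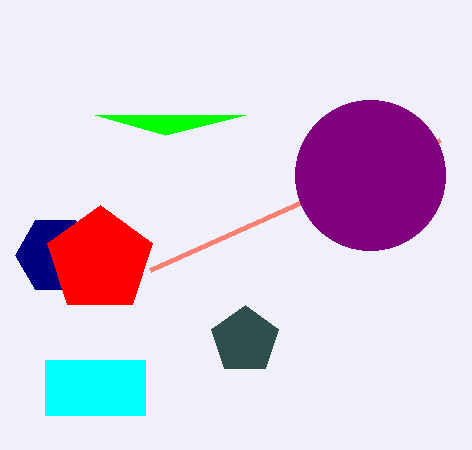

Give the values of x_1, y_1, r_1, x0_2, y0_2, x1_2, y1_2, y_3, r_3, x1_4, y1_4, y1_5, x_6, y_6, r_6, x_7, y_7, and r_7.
x_1 = 55, y_1 = 255, r_1 = 40, x0_2 = 45, y0_2 = 360, x1_2 = 145, y1_2 = 415, y_3 = 340, r_3 = 35, x1_4 = 440, y1_4 = 140, y1_5 = 115, x_6 = 370, y_6 = 175, r_6 = 75, x_7 = 100, y_7 = 260, r_7 = 55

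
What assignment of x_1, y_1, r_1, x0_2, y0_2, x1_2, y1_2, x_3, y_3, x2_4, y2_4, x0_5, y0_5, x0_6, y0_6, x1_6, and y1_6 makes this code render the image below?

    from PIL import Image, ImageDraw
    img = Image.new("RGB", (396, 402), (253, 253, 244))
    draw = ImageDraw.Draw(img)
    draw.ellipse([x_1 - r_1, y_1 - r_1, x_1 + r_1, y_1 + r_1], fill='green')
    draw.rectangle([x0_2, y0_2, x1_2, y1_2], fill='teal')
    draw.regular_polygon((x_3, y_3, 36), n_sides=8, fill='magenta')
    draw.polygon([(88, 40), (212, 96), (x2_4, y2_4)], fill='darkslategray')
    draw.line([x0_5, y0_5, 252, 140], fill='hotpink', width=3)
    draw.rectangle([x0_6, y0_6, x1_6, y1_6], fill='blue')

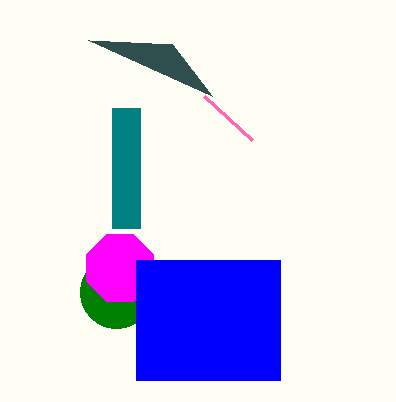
x_1 = 116
y_1 = 292
r_1 = 36
x0_2 = 112
y0_2 = 108
x1_2 = 140
y1_2 = 228
x_3 = 120
y_3 = 268
x2_4 = 172
y2_4 = 44
x0_5 = 204
y0_5 = 96
x0_6 = 136
y0_6 = 260
x1_6 = 280
y1_6 = 380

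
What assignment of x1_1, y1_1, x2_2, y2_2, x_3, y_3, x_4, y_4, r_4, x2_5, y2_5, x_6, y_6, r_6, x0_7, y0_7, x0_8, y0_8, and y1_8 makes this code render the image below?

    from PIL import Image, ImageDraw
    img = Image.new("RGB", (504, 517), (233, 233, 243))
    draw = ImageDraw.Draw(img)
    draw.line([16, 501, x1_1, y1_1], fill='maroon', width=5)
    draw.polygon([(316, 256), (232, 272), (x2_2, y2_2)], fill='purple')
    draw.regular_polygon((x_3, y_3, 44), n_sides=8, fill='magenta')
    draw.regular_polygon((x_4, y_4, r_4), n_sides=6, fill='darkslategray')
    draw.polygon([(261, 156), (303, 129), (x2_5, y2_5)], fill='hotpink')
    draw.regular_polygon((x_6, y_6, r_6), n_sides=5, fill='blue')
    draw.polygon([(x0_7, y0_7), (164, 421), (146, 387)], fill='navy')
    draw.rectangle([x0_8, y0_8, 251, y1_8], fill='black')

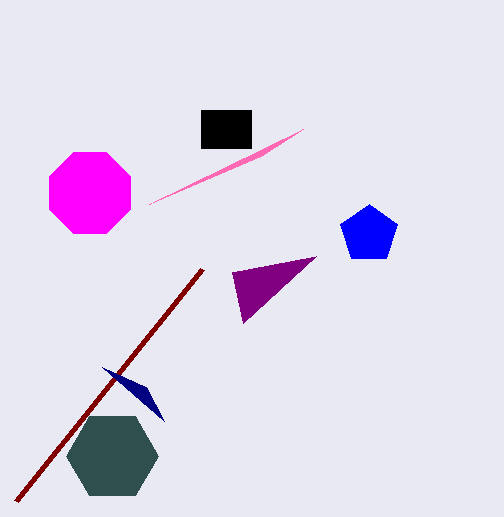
x1_1 = 202, y1_1 = 269, x2_2 = 243, y2_2 = 323, x_3 = 90, y_3 = 193, x_4 = 112, y_4 = 456, r_4 = 46, x2_5 = 149, y2_5 = 204, x_6 = 369, y_6 = 234, r_6 = 30, x0_7 = 102, y0_7 = 367, x0_8 = 201, y0_8 = 110, y1_8 = 148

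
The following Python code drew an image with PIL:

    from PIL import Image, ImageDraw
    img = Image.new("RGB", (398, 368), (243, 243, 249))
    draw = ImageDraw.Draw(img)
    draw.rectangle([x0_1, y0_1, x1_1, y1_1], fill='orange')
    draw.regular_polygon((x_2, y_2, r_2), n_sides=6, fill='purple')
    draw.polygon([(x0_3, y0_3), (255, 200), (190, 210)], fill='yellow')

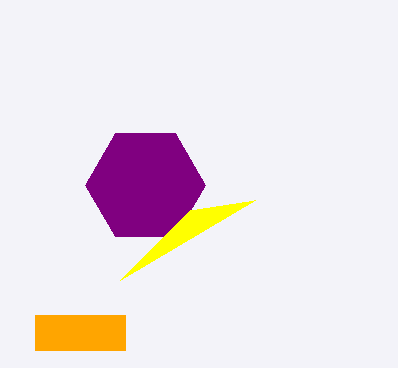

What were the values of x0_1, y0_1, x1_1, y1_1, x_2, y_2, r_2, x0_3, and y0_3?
x0_1 = 35
y0_1 = 315
x1_1 = 125
y1_1 = 350
x_2 = 145
y_2 = 185
r_2 = 60
x0_3 = 120
y0_3 = 280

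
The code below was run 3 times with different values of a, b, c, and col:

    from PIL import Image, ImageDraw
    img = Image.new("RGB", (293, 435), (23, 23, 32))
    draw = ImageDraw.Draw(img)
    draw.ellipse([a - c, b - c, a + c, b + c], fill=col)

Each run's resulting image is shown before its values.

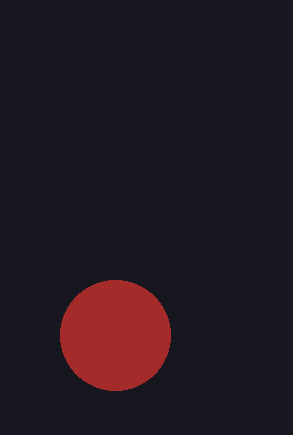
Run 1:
a = 115; b = 335; c = 55; col = 'brown'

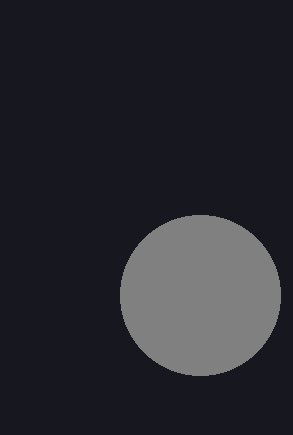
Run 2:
a = 200
b = 295
c = 80
col = 'gray'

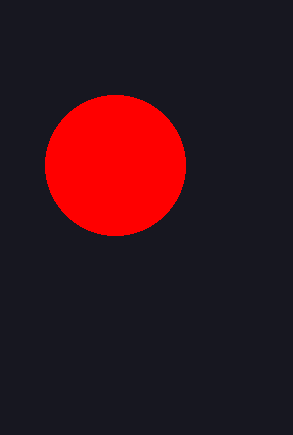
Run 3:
a = 115
b = 165
c = 70
col = 'red'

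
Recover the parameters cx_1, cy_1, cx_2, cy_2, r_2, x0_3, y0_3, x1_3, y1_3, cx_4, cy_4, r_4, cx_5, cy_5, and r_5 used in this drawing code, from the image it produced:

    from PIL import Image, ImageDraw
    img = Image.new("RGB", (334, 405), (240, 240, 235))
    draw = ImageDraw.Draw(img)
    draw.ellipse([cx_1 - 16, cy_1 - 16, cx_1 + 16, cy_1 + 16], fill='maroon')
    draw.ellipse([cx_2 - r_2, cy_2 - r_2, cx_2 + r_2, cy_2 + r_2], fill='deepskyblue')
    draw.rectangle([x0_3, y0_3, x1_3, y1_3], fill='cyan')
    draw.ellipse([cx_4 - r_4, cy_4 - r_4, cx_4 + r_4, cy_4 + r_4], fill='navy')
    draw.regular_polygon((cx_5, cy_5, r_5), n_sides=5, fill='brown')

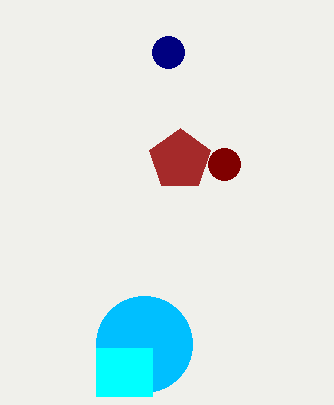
cx_1 = 224
cy_1 = 164
cx_2 = 144
cy_2 = 344
r_2 = 48
x0_3 = 96
y0_3 = 348
x1_3 = 152
y1_3 = 396
cx_4 = 168
cy_4 = 52
r_4 = 16
cx_5 = 180
cy_5 = 160
r_5 = 32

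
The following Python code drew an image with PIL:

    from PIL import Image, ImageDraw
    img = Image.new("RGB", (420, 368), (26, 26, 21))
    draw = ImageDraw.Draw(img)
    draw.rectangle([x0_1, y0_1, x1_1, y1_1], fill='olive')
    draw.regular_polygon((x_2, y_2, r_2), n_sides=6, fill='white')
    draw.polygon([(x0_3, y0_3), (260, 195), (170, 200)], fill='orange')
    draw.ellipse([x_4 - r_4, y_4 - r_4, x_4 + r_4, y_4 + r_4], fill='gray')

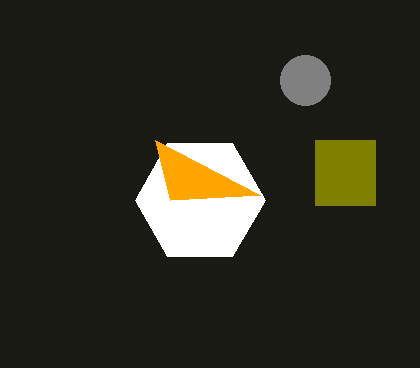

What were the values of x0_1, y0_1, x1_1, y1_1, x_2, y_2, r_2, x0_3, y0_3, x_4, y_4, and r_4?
x0_1 = 315; y0_1 = 140; x1_1 = 375; y1_1 = 205; x_2 = 200; y_2 = 200; r_2 = 65; x0_3 = 155; y0_3 = 140; x_4 = 305; y_4 = 80; r_4 = 25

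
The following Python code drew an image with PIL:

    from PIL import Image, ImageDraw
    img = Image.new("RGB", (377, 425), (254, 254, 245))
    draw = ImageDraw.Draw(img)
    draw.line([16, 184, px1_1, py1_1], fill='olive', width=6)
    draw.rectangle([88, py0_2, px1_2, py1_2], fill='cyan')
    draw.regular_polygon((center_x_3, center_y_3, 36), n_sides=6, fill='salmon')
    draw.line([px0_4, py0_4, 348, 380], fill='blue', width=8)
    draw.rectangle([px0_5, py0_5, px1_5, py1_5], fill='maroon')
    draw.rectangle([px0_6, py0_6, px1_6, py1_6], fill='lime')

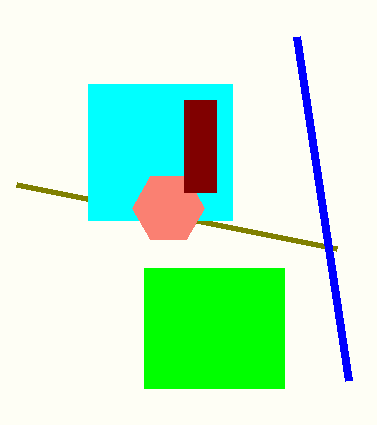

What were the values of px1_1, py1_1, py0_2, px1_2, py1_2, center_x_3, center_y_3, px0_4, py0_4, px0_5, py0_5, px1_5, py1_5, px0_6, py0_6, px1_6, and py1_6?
px1_1 = 336, py1_1 = 248, py0_2 = 84, px1_2 = 232, py1_2 = 220, center_x_3 = 168, center_y_3 = 208, px0_4 = 296, py0_4 = 36, px0_5 = 184, py0_5 = 100, px1_5 = 216, py1_5 = 192, px0_6 = 144, py0_6 = 268, px1_6 = 284, py1_6 = 388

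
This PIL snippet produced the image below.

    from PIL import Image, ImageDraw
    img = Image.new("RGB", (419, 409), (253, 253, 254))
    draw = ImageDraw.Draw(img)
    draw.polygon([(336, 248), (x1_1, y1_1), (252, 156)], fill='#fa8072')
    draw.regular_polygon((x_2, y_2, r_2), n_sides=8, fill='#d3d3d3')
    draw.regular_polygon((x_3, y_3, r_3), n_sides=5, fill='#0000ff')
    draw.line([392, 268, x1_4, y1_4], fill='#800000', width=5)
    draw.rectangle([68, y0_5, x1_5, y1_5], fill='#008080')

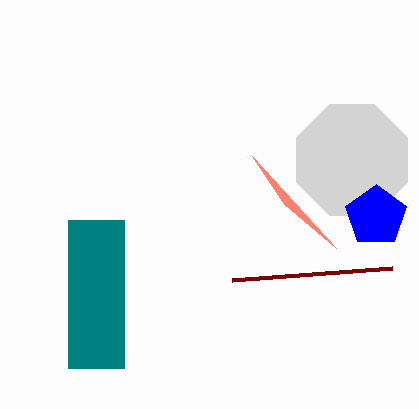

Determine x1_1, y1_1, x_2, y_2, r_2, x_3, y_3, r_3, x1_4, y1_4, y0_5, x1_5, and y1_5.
x1_1 = 284, y1_1 = 204, x_2 = 352, y_2 = 160, r_2 = 60, x_3 = 376, y_3 = 216, r_3 = 32, x1_4 = 232, y1_4 = 280, y0_5 = 220, x1_5 = 124, y1_5 = 368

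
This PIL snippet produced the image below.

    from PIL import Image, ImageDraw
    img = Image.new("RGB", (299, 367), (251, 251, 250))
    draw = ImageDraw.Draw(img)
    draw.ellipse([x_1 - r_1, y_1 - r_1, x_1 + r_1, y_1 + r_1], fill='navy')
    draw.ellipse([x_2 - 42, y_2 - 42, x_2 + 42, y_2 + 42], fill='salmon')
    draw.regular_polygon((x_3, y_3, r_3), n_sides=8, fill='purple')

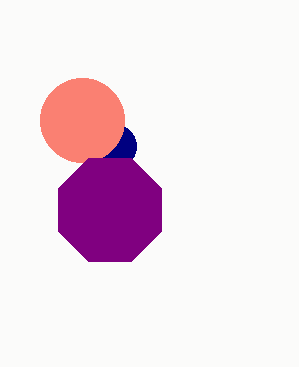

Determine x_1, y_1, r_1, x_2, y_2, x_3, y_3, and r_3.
x_1 = 114
y_1 = 146
r_1 = 22
x_2 = 82
y_2 = 120
x_3 = 110
y_3 = 210
r_3 = 56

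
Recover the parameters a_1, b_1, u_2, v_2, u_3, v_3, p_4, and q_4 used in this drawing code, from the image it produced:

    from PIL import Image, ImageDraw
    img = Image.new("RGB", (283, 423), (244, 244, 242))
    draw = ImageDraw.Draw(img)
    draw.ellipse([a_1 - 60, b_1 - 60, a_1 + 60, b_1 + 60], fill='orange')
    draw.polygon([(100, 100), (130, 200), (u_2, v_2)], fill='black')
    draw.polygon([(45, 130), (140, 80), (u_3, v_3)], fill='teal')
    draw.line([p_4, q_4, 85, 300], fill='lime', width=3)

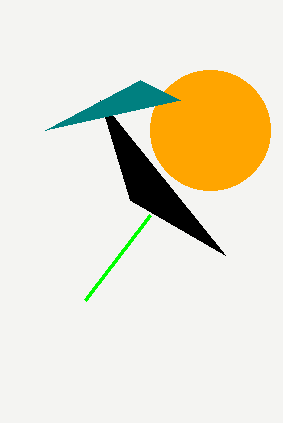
a_1 = 210; b_1 = 130; u_2 = 225; v_2 = 255; u_3 = 180; v_3 = 100; p_4 = 150; q_4 = 215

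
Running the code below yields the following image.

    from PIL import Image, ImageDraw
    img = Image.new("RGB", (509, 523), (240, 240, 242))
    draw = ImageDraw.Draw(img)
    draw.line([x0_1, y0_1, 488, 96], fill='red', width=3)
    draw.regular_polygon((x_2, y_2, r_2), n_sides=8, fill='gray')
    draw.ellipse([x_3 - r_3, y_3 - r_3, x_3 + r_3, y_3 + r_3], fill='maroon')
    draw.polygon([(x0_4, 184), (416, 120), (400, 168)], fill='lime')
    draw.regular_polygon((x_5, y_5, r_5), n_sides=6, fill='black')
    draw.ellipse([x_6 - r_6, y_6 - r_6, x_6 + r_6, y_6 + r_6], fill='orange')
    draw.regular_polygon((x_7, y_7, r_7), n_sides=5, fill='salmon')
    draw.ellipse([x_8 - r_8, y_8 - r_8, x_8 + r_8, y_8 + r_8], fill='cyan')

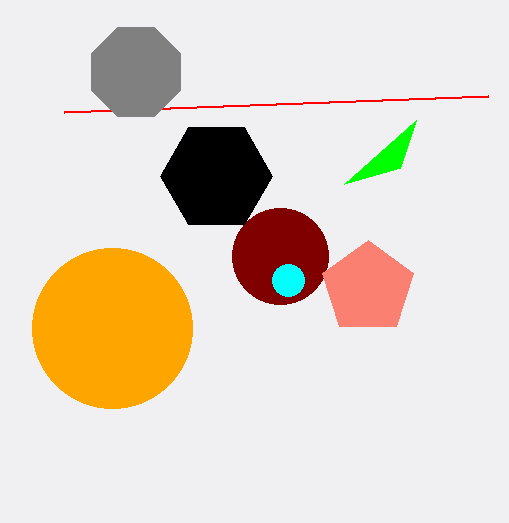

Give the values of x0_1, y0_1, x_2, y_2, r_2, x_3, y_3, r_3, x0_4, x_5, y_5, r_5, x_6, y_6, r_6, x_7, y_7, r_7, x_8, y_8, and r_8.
x0_1 = 64; y0_1 = 112; x_2 = 136; y_2 = 72; r_2 = 48; x_3 = 280; y_3 = 256; r_3 = 48; x0_4 = 344; x_5 = 216; y_5 = 176; r_5 = 56; x_6 = 112; y_6 = 328; r_6 = 80; x_7 = 368; y_7 = 288; r_7 = 48; x_8 = 288; y_8 = 280; r_8 = 16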